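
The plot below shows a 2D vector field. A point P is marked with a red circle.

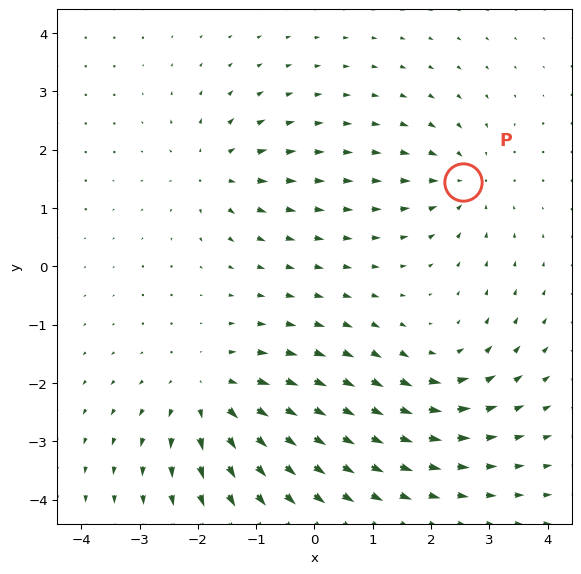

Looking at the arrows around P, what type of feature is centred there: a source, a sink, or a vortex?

At P (2.6, 1.4) the arrows converge inward. Divergence about -4, curl ≈0 — negative divergence with near-zero curl is a sink.

sink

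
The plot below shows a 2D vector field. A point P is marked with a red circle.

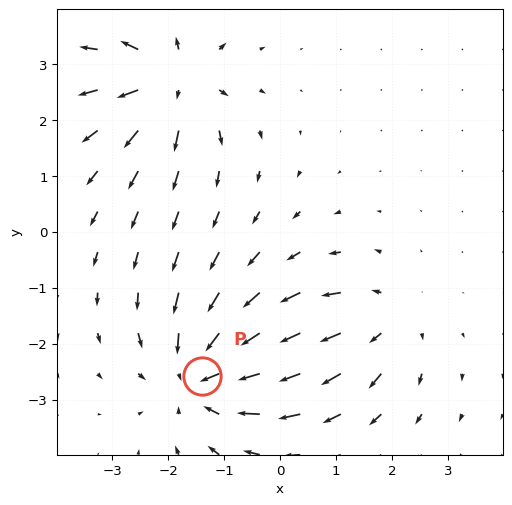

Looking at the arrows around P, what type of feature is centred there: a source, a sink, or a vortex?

At P (-1.4, -2.6) the arrows converge inward. Divergence about -4, curl ≈0 — negative divergence with near-zero curl is a sink.

sink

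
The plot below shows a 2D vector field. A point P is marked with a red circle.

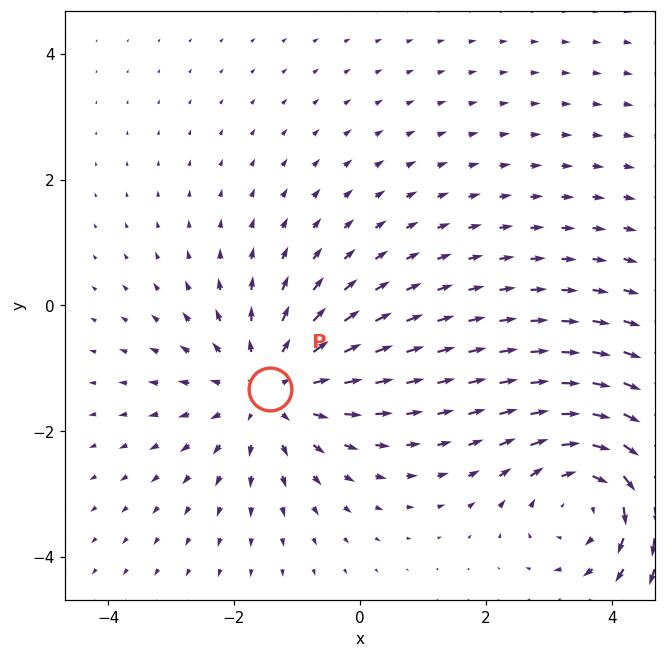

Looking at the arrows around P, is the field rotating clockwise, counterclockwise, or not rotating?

Near P at (-1.4, -1.3) the arrows show no circulation. The curl there is ≈0.

not rotating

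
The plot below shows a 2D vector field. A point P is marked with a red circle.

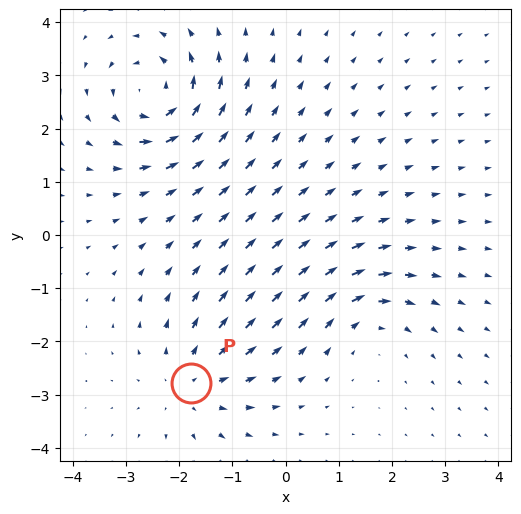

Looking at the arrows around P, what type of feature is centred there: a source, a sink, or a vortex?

At P (-1.8, -2.8) the arrows spread outward. Divergence about +3, curl ≈0 — positive divergence with near-zero curl is a source.

source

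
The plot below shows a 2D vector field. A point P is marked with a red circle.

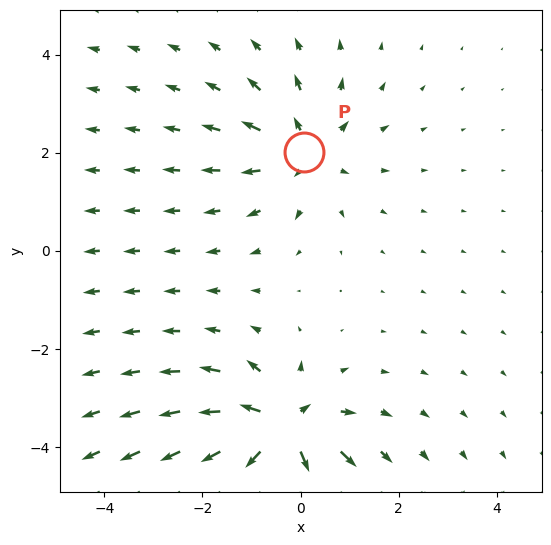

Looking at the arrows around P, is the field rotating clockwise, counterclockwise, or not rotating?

Near P at (0.1, 2.0) the arrows show no circulation. The curl there is ≈0.

not rotating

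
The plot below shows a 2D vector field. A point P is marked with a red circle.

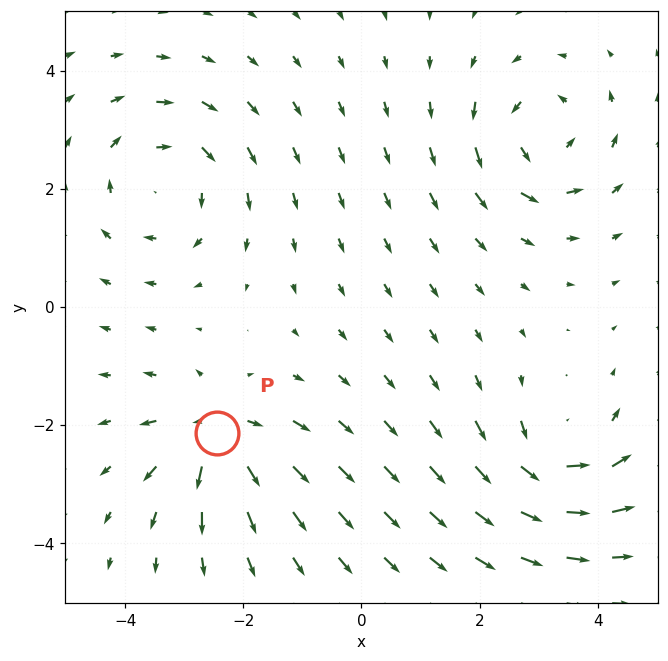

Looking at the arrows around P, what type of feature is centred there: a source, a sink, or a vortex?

source

At P (-2.4, -2.1) the arrows spread outward. Divergence about +4, curl ≈0 — positive divergence with near-zero curl is a source.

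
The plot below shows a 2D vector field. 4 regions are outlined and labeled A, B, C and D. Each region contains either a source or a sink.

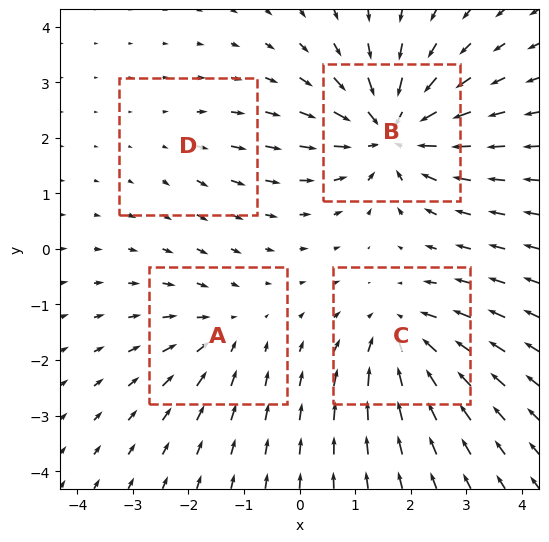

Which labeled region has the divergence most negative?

Divergence at each region's feature centre — A: about -3, B: about -7, C: about -5, D: about +2. Region B is most negative.

B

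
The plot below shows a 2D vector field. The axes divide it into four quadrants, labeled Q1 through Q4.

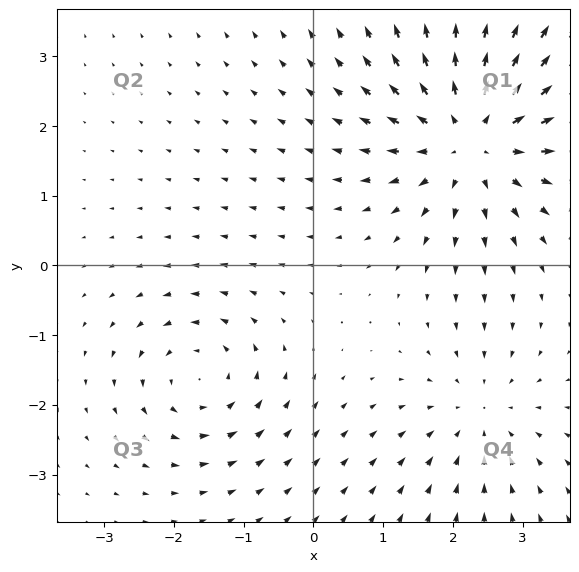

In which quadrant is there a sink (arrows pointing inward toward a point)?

Q4

The sink sits at approximately (2.4, -2.1), which lies in quadrant Q4. The divergence there is about -2, negative as expected for a sink.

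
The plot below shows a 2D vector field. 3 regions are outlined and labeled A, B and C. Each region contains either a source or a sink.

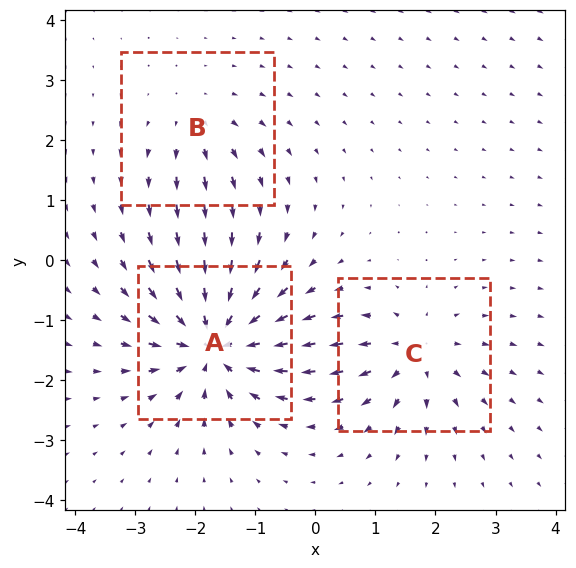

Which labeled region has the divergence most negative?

Divergence at each region's feature centre — A: about -6, B: about +2, C: about +4. Region A is most negative.

A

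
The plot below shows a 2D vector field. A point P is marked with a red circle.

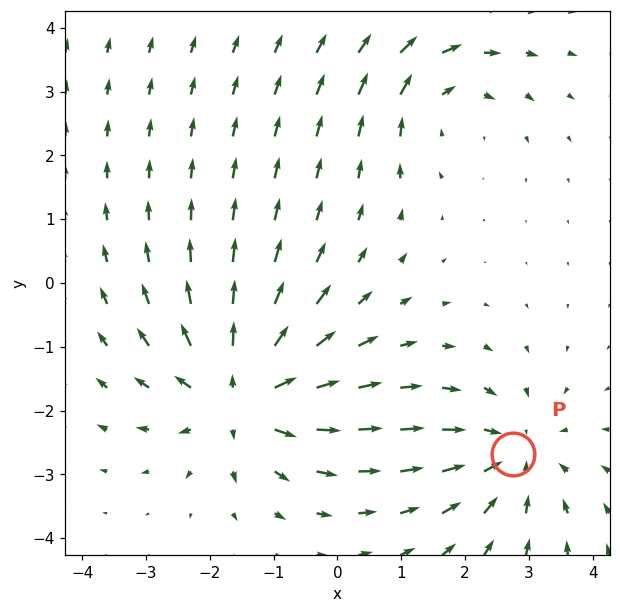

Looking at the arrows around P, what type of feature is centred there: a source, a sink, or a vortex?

sink

At P (2.7, -2.7) the arrows converge inward. Divergence about -3, curl ≈0 — negative divergence with near-zero curl is a sink.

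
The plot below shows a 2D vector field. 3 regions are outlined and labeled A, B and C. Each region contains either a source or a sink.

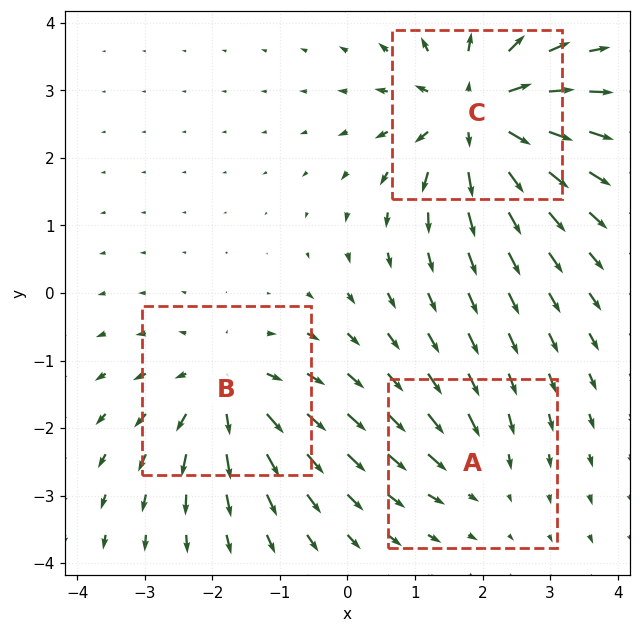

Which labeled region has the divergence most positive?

Divergence at each region's feature centre — A: about -2, B: about +4, C: about +5. Region C is most positive.

C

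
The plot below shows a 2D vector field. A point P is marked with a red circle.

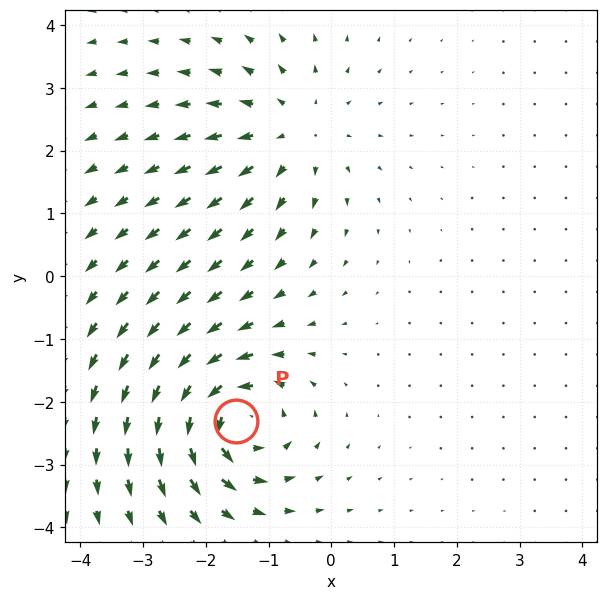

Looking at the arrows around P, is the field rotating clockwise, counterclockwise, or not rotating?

counterclockwise

Near P at (-1.5, -2.3) the arrows circulate counterclockwise. The curl (z-component) there is about +7; positive curl means counterclockwise rotation.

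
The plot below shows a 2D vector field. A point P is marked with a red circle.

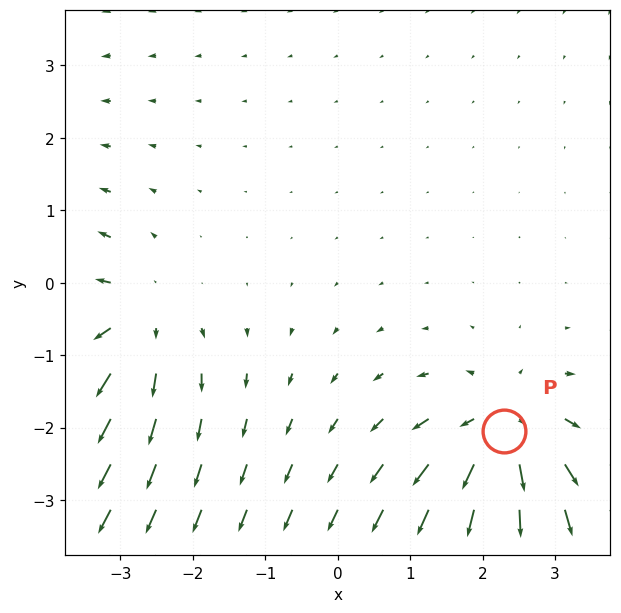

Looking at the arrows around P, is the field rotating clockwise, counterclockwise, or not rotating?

not rotating

Near P at (2.3, -2.0) the arrows show no circulation. The curl there is ≈0.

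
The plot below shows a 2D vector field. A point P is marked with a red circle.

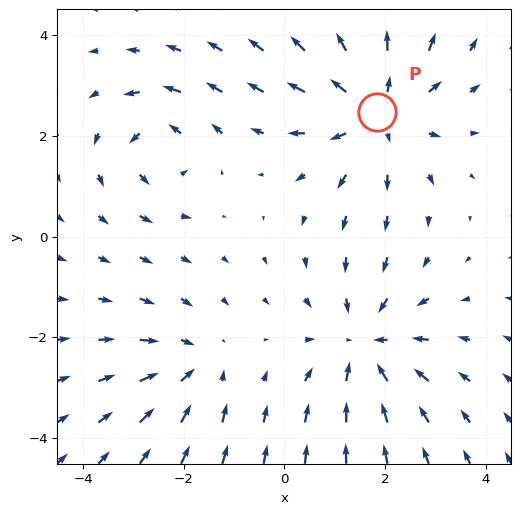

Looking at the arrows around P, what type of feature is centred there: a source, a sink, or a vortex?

source

At P (1.8, 2.5) the arrows spread outward. Divergence about +4, curl ≈0 — positive divergence with near-zero curl is a source.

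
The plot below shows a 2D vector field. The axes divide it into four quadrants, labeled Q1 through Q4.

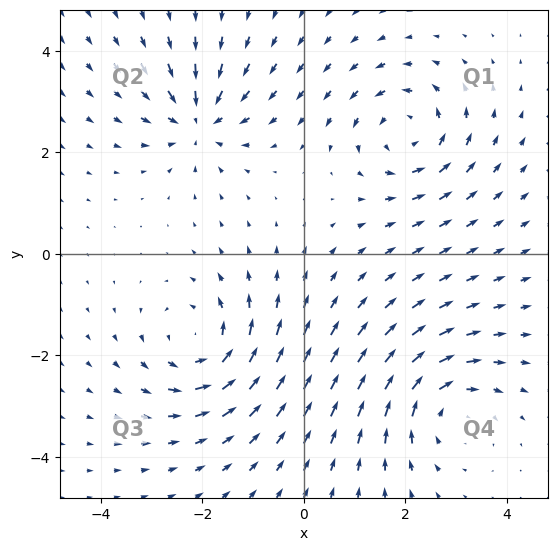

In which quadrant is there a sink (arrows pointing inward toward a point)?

The sink sits at approximately (-2.1, 2.6), which lies in quadrant Q2. The divergence there is about -5, negative as expected for a sink.

Q2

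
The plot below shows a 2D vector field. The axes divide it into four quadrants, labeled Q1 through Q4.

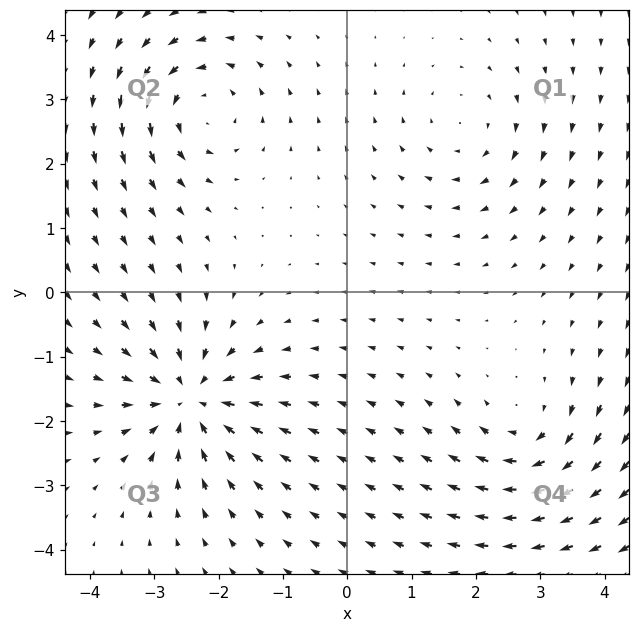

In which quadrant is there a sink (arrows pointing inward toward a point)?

Q3

The sink sits at approximately (-2.4, -1.7), which lies in quadrant Q3. The divergence there is about -5, negative as expected for a sink.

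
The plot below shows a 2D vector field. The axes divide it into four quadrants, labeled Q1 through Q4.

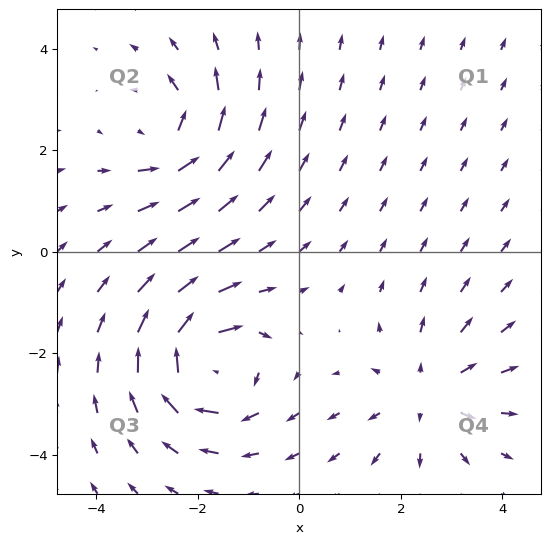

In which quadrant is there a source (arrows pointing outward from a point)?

Q4

The source sits at approximately (2.5, -2.8), which lies in quadrant Q4. The divergence there is about +3, positive as expected for a source.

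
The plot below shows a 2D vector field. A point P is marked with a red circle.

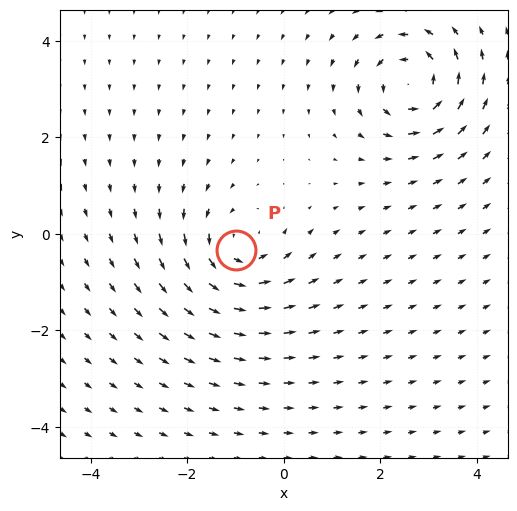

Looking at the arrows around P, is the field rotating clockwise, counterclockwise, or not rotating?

counterclockwise

Near P at (-1.0, -0.3) the arrows circulate counterclockwise. The curl (z-component) there is about +3; positive curl means counterclockwise rotation.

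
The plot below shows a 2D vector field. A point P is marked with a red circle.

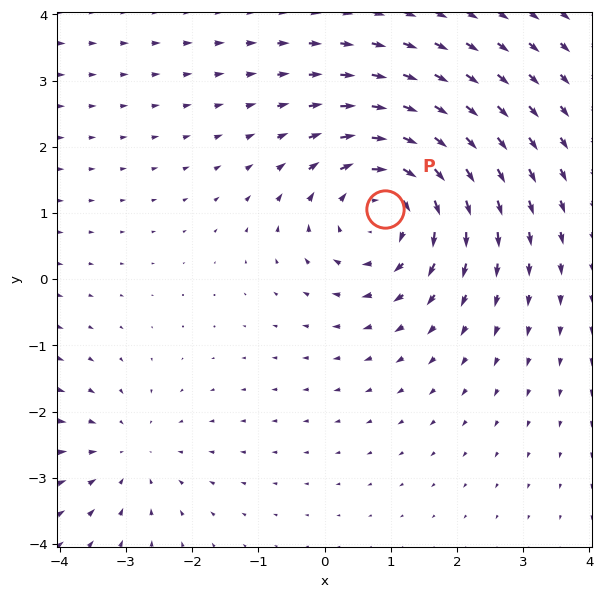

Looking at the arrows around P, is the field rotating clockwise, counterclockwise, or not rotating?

Near P at (0.9, 1.1) the arrows circulate clockwise. The curl (z-component) there is about -4; negative curl means clockwise rotation.

clockwise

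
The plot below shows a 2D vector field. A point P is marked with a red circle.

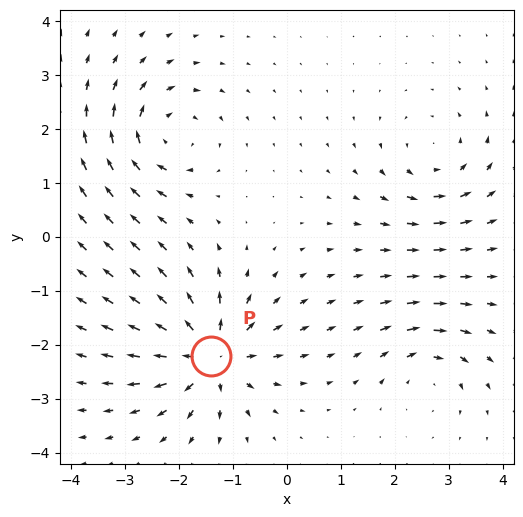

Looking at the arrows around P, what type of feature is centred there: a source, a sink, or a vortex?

source

At P (-1.4, -2.2) the arrows spread outward. Divergence about +7, curl ≈0 — positive divergence with near-zero curl is a source.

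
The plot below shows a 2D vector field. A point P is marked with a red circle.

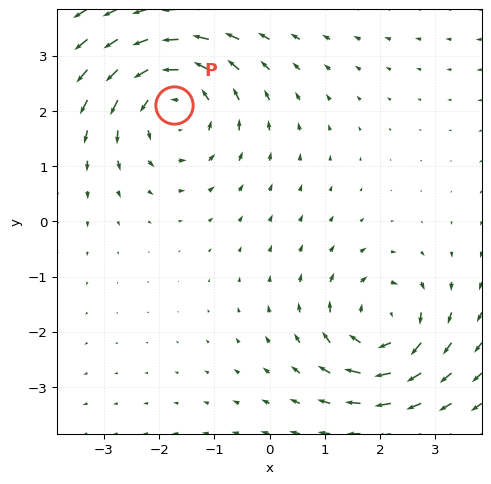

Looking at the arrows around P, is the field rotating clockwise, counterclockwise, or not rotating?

Near P at (-1.7, 2.1) the arrows circulate counterclockwise. The curl (z-component) there is about +3; positive curl means counterclockwise rotation.

counterclockwise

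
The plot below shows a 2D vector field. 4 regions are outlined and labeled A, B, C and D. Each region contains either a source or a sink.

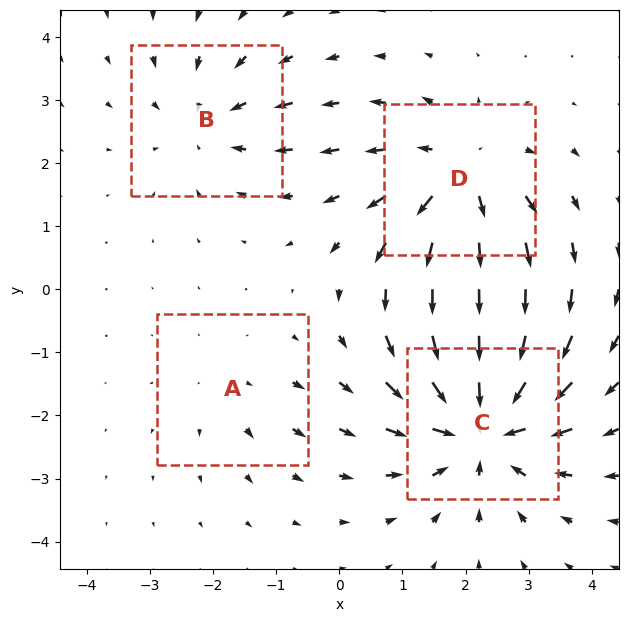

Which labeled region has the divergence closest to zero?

Divergence at each region's feature centre — A: about +2, B: about -3, C: about -7, D: about +5. Region A is closest to zero.

A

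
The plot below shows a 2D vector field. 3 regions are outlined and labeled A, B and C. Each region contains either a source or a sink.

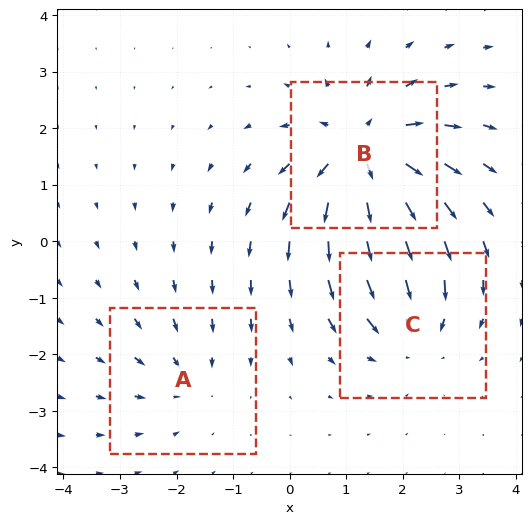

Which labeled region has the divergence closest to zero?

A

Divergence at each region's feature centre — A: about -2, B: about +5, C: about -3. Region A is closest to zero.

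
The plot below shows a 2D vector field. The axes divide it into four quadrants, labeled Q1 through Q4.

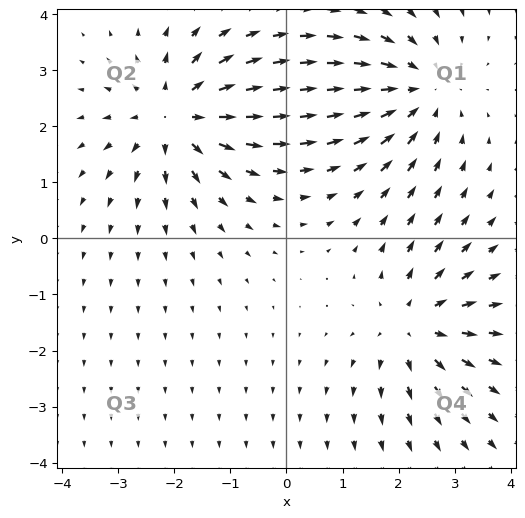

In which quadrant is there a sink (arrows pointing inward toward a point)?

Q1

The sink sits at approximately (2.3, 2.6), which lies in quadrant Q1. The divergence there is about -3, negative as expected for a sink.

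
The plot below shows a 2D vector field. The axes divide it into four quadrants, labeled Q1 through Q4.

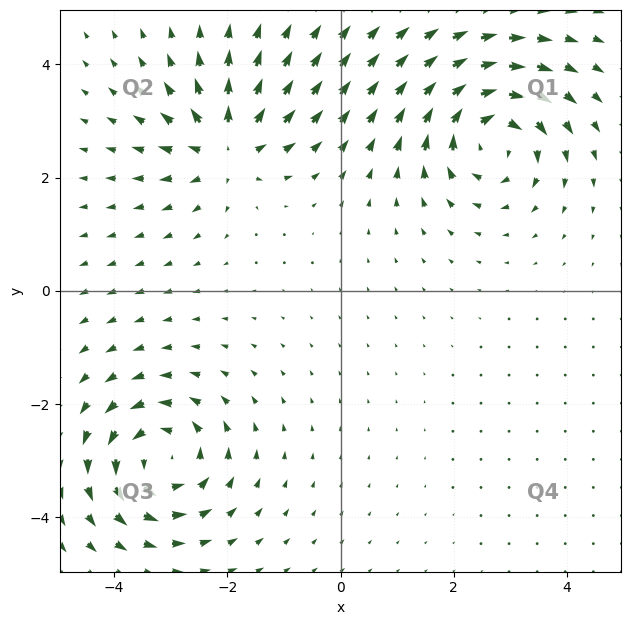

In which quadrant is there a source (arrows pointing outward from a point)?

The source sits at approximately (-2.0, 2.5), which lies in quadrant Q2. The divergence there is about +5, positive as expected for a source.

Q2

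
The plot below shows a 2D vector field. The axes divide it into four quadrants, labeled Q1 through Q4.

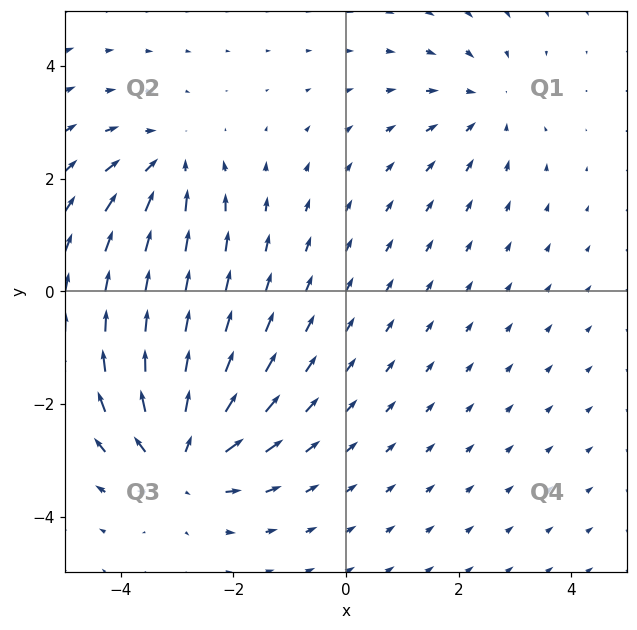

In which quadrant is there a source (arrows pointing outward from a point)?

The source sits at approximately (-2.9, -3.0), which lies in quadrant Q3. The divergence there is about +6, positive as expected for a source.

Q3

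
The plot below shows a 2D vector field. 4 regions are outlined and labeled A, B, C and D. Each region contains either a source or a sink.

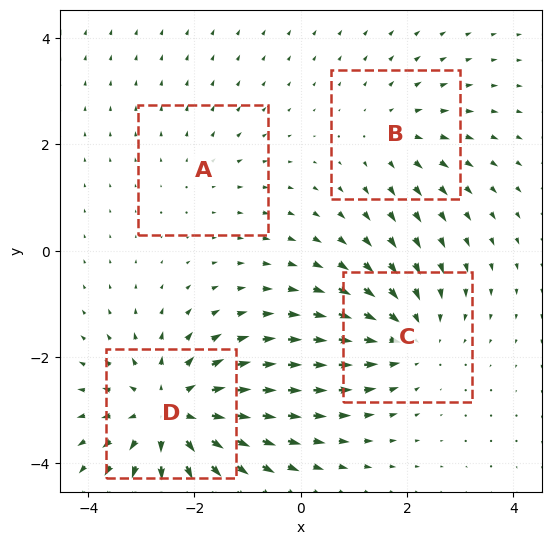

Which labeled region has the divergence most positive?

D

Divergence at each region's feature centre — A: about +2, B: about +3, C: about -4, D: about +6. Region D is most positive.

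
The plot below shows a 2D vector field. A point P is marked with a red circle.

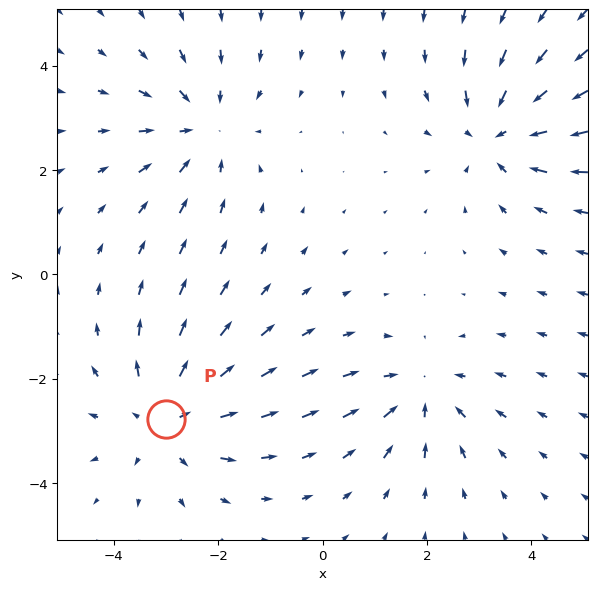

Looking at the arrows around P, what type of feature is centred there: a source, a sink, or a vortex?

At P (-3.0, -2.8) the arrows spread outward. Divergence about +4, curl ≈0 — positive divergence with near-zero curl is a source.

source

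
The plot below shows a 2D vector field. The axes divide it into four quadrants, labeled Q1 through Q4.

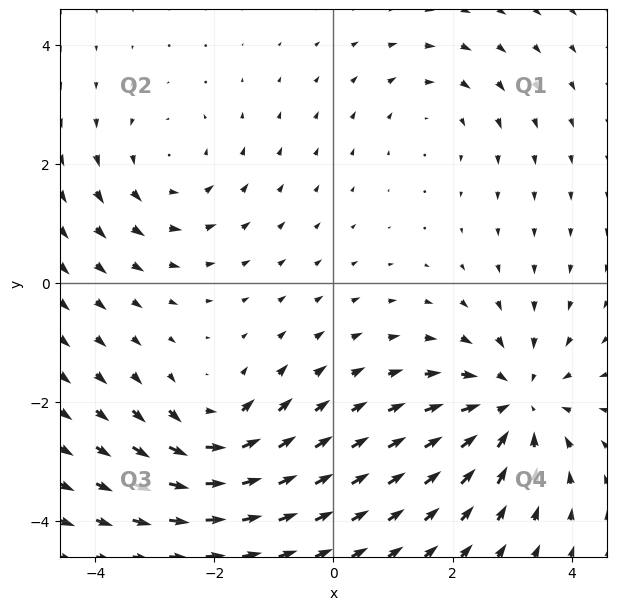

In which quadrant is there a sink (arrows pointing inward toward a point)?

Q4

The sink sits at approximately (3.1, -2.0), which lies in quadrant Q4. The divergence there is about -4, negative as expected for a sink.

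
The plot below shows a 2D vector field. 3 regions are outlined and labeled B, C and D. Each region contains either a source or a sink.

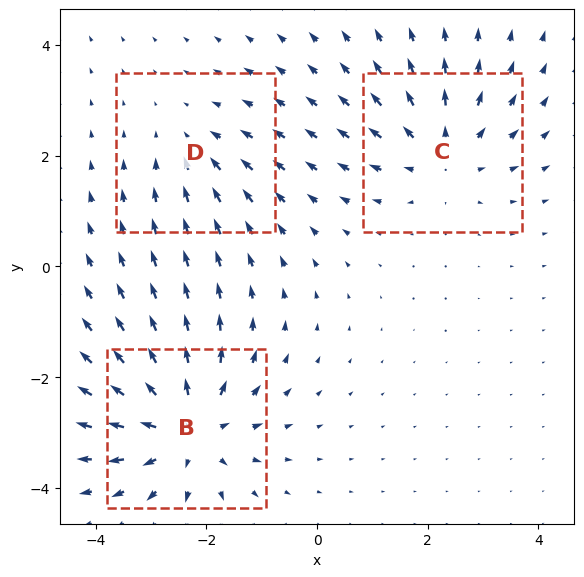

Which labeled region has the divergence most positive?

B

Divergence at each region's feature centre — B: about +4, C: about +3, D: about -2. Region B is most positive.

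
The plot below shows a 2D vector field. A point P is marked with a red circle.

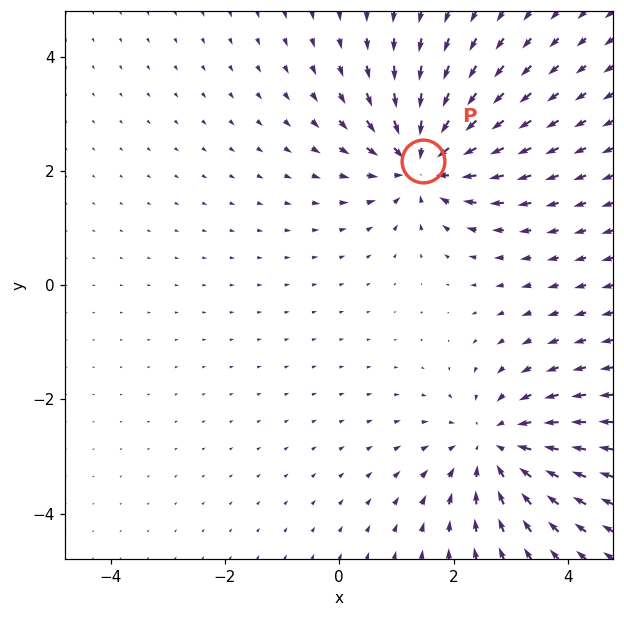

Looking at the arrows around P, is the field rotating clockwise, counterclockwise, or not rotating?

not rotating

Near P at (1.5, 2.2) the arrows show no circulation. The curl there is ≈0.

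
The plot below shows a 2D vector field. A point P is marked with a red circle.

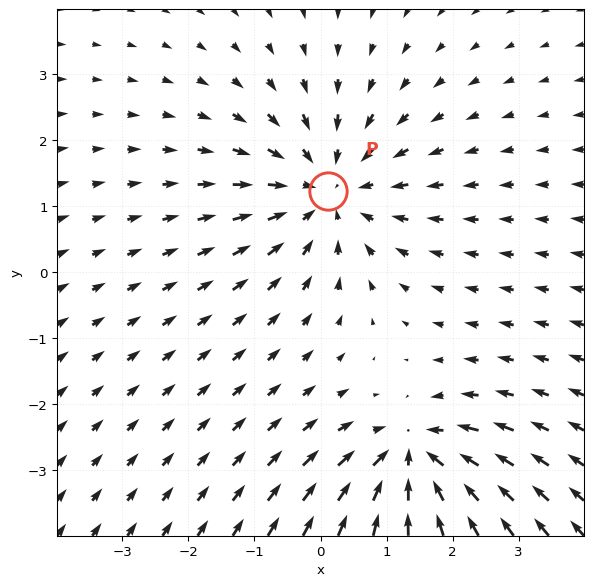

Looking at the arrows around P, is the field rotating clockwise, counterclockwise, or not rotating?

Near P at (0.1, 1.2) the arrows show no circulation. The curl there is ≈0.

not rotating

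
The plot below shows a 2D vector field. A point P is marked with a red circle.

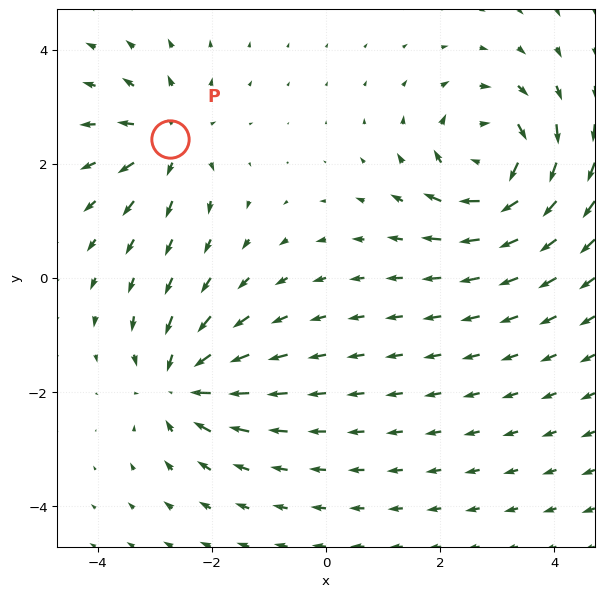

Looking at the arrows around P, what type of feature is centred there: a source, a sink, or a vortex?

At P (-2.7, 2.4) the arrows spread outward. Divergence about +4, curl ≈0 — positive divergence with near-zero curl is a source.

source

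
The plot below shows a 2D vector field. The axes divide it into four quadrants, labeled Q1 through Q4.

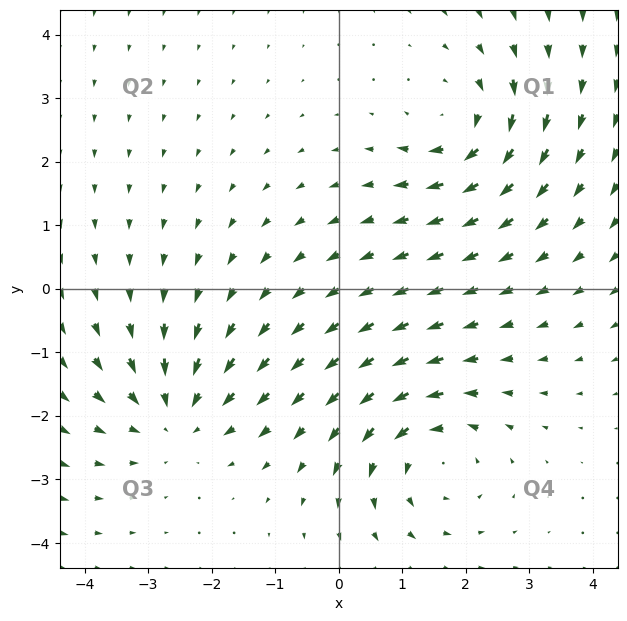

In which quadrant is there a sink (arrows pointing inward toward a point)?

Q3

The sink sits at approximately (-2.6, -2.0), which lies in quadrant Q3. The divergence there is about -4, negative as expected for a sink.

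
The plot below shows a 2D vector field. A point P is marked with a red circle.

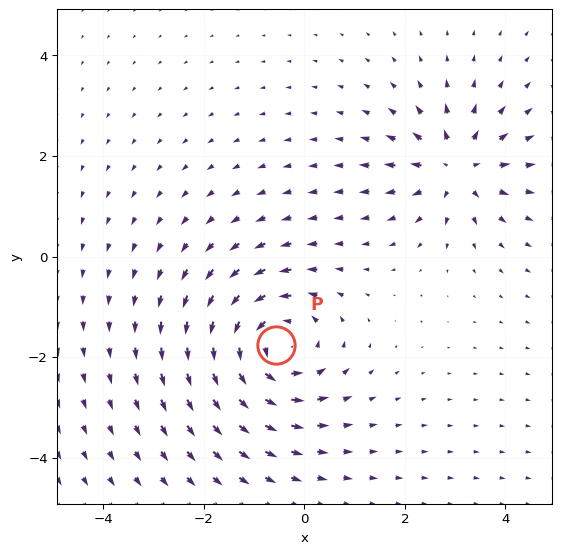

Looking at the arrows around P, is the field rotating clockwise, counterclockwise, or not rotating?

counterclockwise

Near P at (-0.6, -1.8) the arrows circulate counterclockwise. The curl (z-component) there is about +5; positive curl means counterclockwise rotation.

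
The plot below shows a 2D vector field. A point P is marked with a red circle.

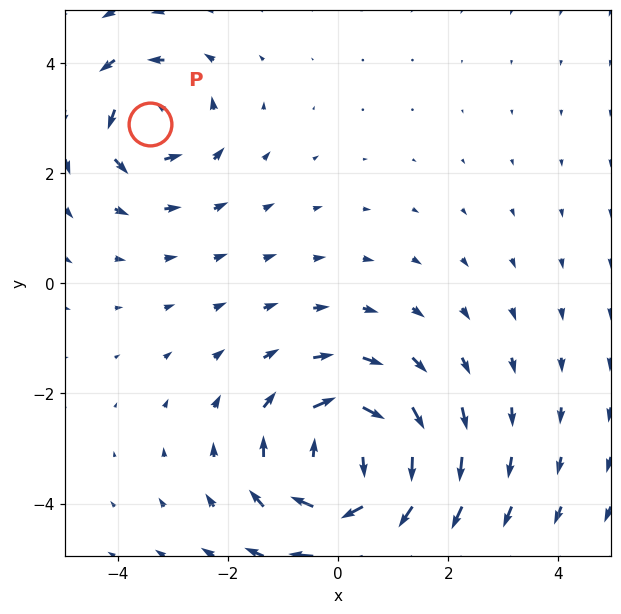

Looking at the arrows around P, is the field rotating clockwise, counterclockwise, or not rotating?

Near P at (-3.4, 2.9) the arrows circulate counterclockwise. The curl (z-component) there is about +4; positive curl means counterclockwise rotation.

counterclockwise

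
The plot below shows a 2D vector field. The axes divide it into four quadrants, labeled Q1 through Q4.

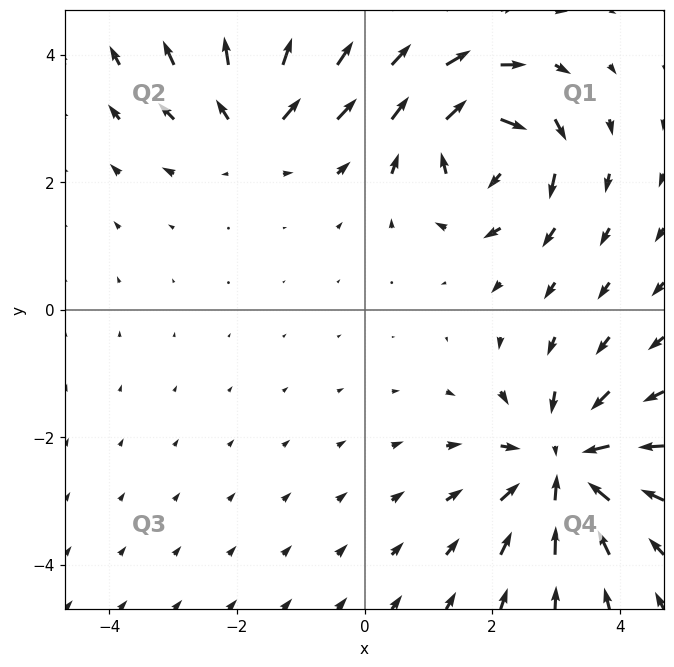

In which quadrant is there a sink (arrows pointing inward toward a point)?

The sink sits at approximately (3.1, -2.4), which lies in quadrant Q4. The divergence there is about -4, negative as expected for a sink.

Q4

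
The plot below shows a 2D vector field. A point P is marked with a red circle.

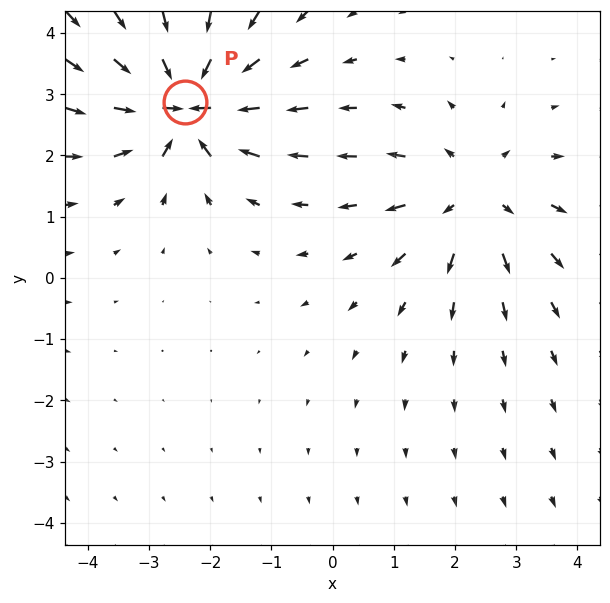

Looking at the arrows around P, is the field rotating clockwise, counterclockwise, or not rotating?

Near P at (-2.4, 2.9) the arrows show no circulation. The curl there is ≈0.

not rotating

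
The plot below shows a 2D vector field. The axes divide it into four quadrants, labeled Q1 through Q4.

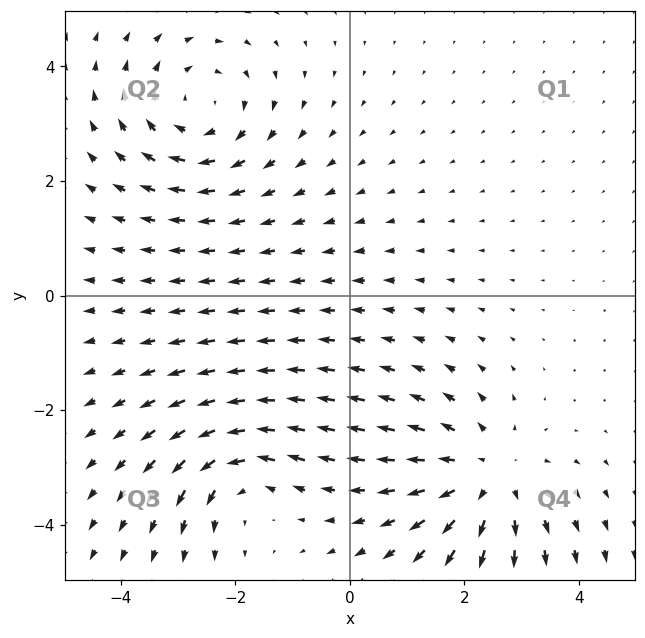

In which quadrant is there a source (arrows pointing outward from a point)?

Q4

The source sits at approximately (2.4, -3.2), which lies in quadrant Q4. The divergence there is about +3, positive as expected for a source.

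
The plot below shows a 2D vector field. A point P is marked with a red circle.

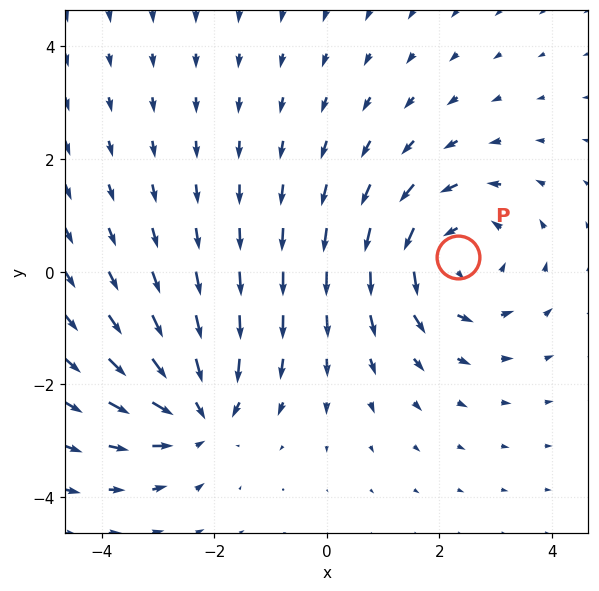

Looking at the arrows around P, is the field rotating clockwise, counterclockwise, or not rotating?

counterclockwise

Near P at (2.3, 0.3) the arrows circulate counterclockwise. The curl (z-component) there is about +3; positive curl means counterclockwise rotation.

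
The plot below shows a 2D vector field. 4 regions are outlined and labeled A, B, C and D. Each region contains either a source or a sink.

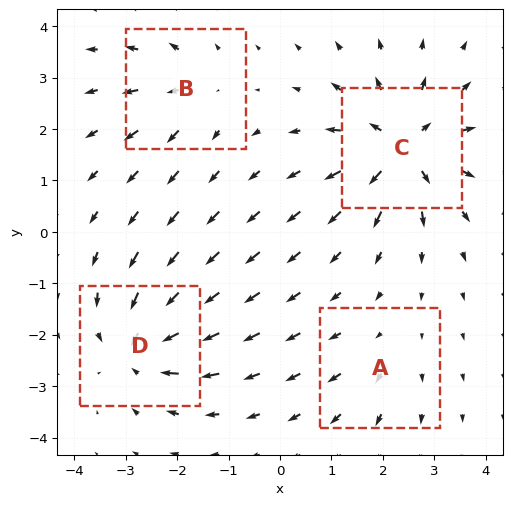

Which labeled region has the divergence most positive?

C

Divergence at each region's feature centre — A: about +2, B: about +4, C: about +8, D: about -6. Region C is most positive.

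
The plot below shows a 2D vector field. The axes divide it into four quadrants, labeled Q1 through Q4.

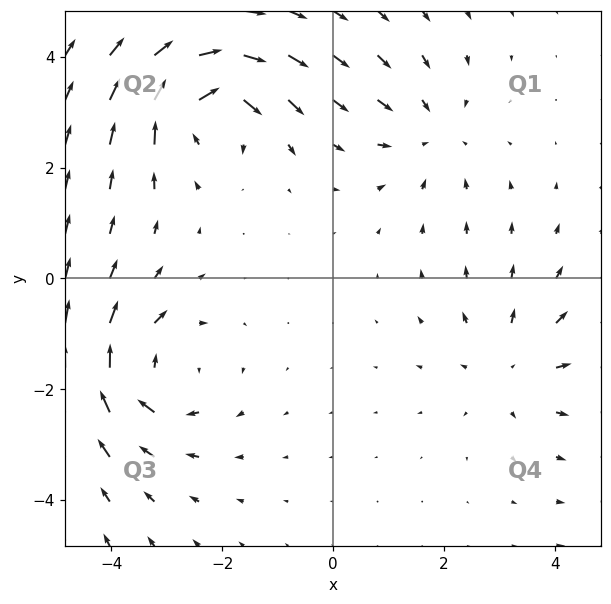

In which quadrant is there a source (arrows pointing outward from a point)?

The source sits at approximately (3.2, -1.6), which lies in quadrant Q4. The divergence there is about +2, positive as expected for a source.

Q4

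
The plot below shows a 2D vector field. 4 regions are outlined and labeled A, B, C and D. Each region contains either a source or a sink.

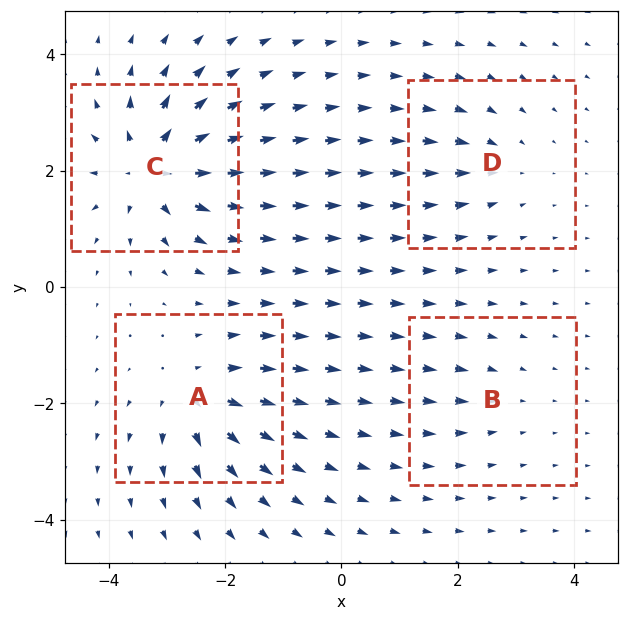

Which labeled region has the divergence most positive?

Divergence at each region's feature centre — A: about +6, B: about -2, C: about +9, D: about -4. Region C is most positive.

C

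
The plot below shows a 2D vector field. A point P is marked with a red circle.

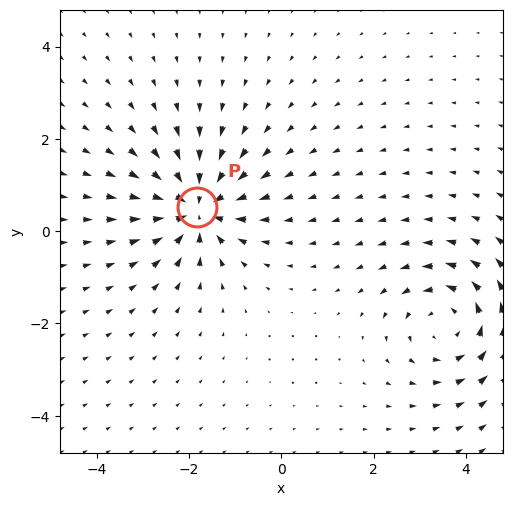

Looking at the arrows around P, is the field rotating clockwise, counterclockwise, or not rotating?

Near P at (-1.8, 0.5) the arrows show no circulation. The curl there is ≈0.

not rotating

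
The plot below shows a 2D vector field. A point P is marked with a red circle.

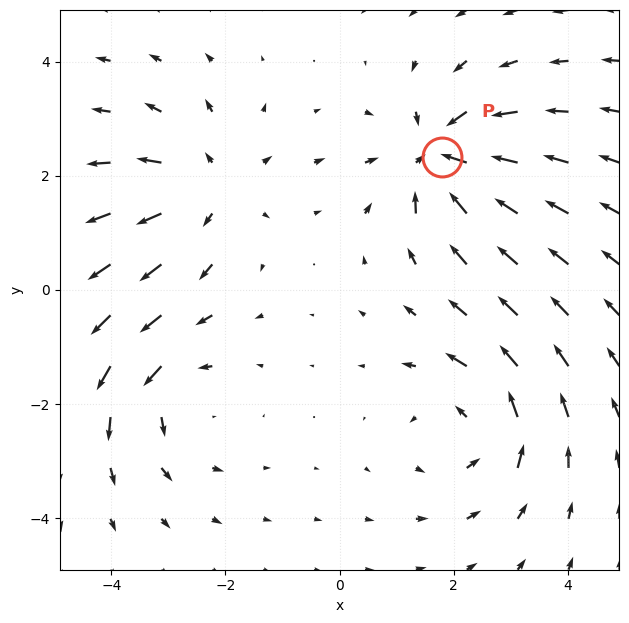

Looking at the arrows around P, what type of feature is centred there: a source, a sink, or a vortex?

At P (1.8, 2.3) the arrows converge inward. Divergence about -6, curl ≈0 — negative divergence with near-zero curl is a sink.

sink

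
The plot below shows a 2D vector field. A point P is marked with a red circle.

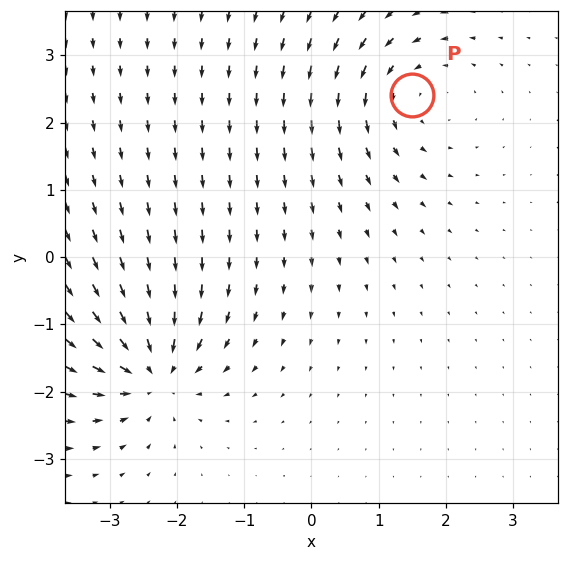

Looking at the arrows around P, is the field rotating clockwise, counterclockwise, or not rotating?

Near P at (1.5, 2.4) the arrows circulate counterclockwise. The curl (z-component) there is about +3; positive curl means counterclockwise rotation.

counterclockwise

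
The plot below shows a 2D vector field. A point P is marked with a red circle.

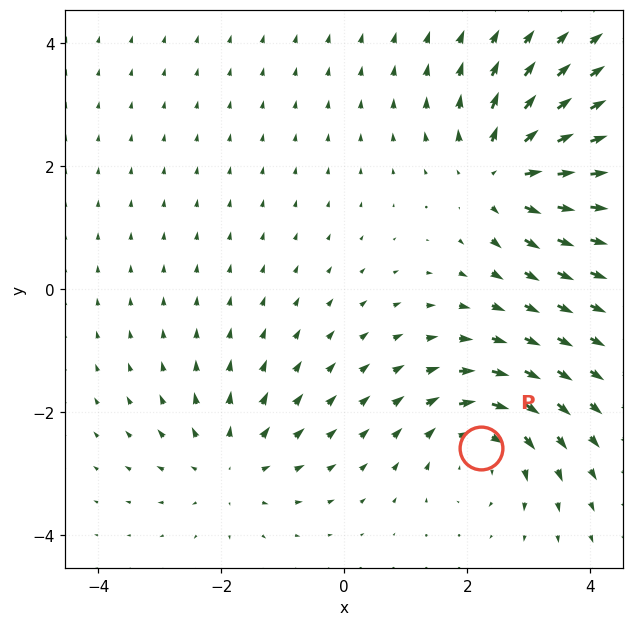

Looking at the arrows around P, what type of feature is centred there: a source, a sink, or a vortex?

vortex

At P (2.2, -2.6) the arrows circulate clockwise. Divergence ≈0, curl about -4 — near-zero divergence with nonzero curl is a vortex.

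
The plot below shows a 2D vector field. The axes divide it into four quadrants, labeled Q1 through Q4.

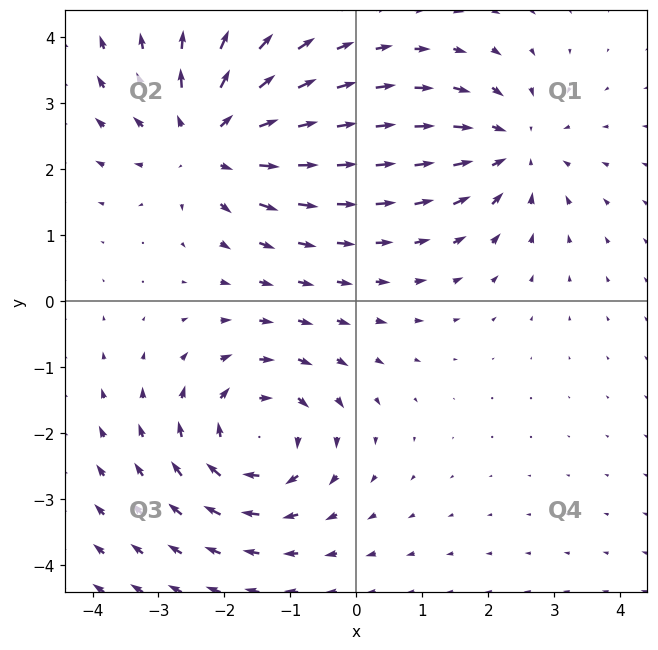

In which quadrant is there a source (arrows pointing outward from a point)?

The source sits at approximately (-2.2, 2.4), which lies in quadrant Q2. The divergence there is about +5, positive as expected for a source.

Q2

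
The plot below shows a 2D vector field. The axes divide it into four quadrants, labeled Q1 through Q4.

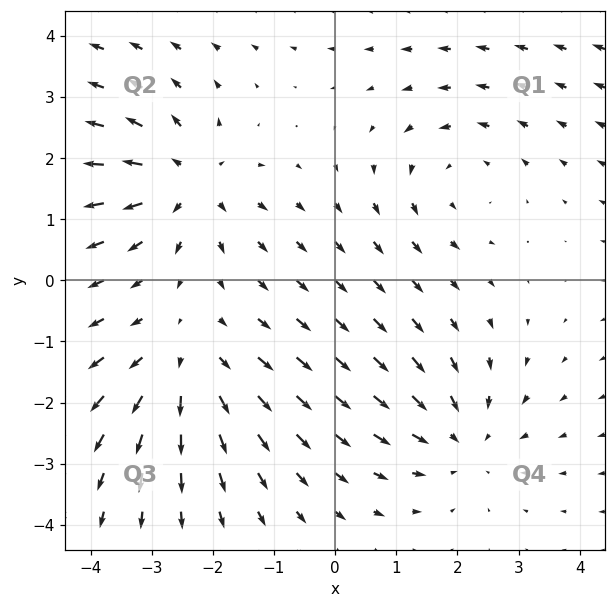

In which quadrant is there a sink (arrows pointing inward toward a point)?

Q4

The sink sits at approximately (2.1, -2.6), which lies in quadrant Q4. The divergence there is about -3, negative as expected for a sink.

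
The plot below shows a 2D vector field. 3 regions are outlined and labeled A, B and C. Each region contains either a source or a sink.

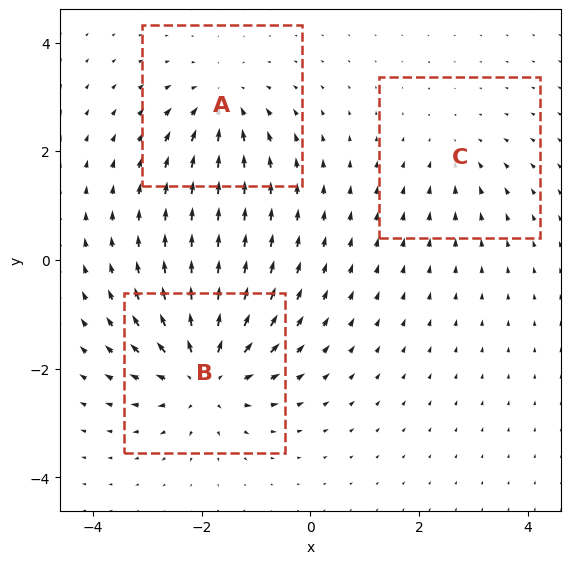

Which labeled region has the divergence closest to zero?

C

Divergence at each region's feature centre — A: about -3, B: about +5, C: about -2. Region C is closest to zero.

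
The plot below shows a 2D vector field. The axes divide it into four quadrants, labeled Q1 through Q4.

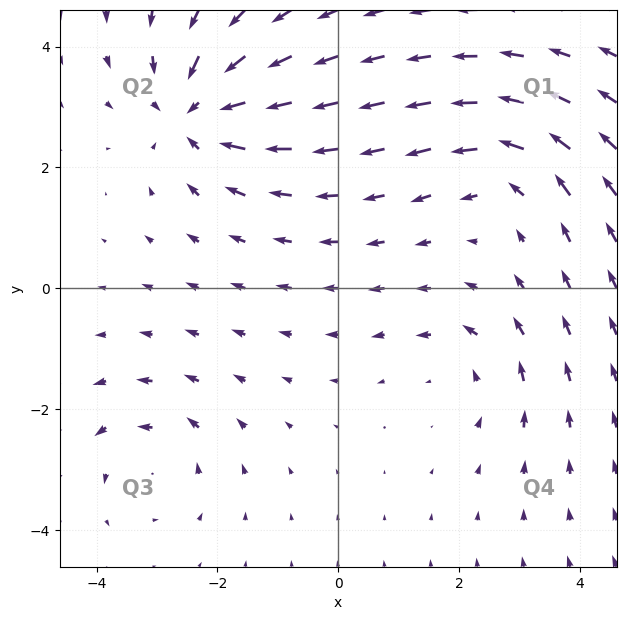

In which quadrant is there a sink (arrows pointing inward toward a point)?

Q2

The sink sits at approximately (-2.3, 2.9), which lies in quadrant Q2. The divergence there is about -4, negative as expected for a sink.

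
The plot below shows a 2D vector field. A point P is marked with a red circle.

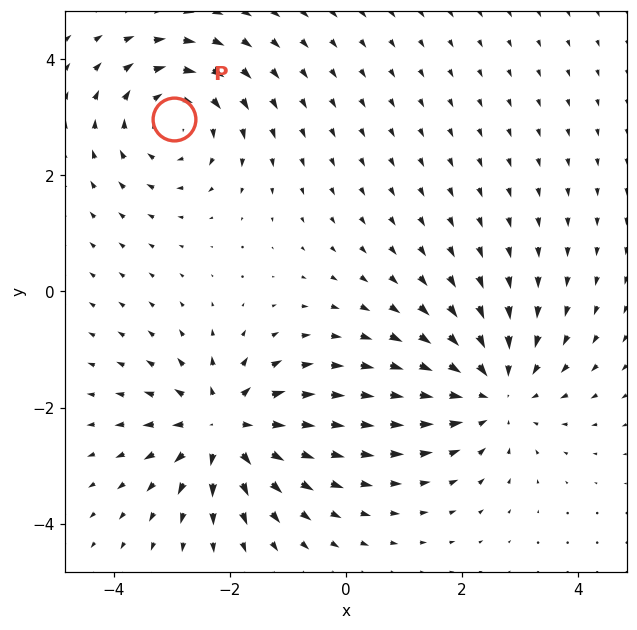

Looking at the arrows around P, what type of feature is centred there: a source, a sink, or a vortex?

vortex

At P (-3.0, 3.0) the arrows circulate clockwise. Divergence ≈0, curl about -4 — near-zero divergence with nonzero curl is a vortex.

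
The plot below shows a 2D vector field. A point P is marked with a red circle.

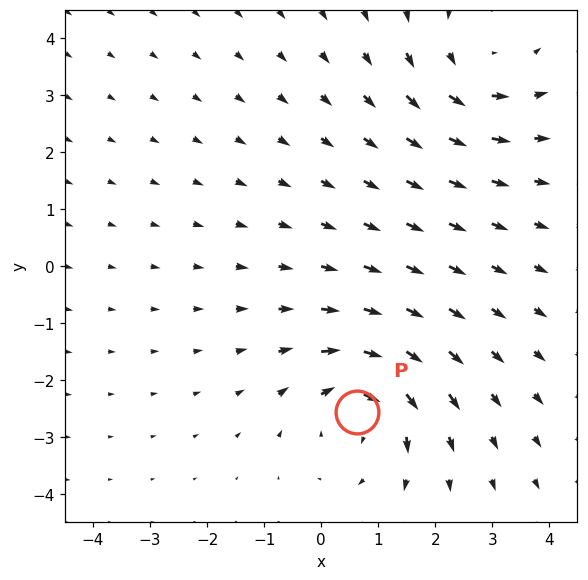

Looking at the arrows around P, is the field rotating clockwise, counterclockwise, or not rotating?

clockwise

Near P at (0.6, -2.6) the arrows circulate clockwise. The curl (z-component) there is about -5; negative curl means clockwise rotation.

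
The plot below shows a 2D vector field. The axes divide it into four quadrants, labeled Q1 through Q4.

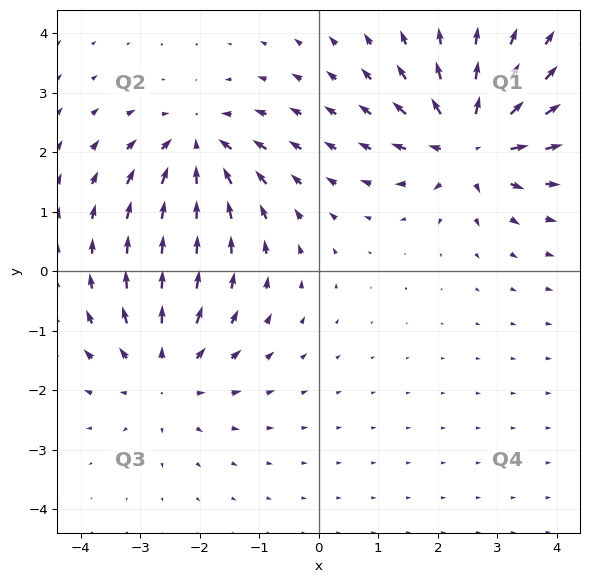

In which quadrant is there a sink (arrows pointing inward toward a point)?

The sink sits at approximately (-2.0, 2.1), which lies in quadrant Q2. The divergence there is about -5, negative as expected for a sink.

Q2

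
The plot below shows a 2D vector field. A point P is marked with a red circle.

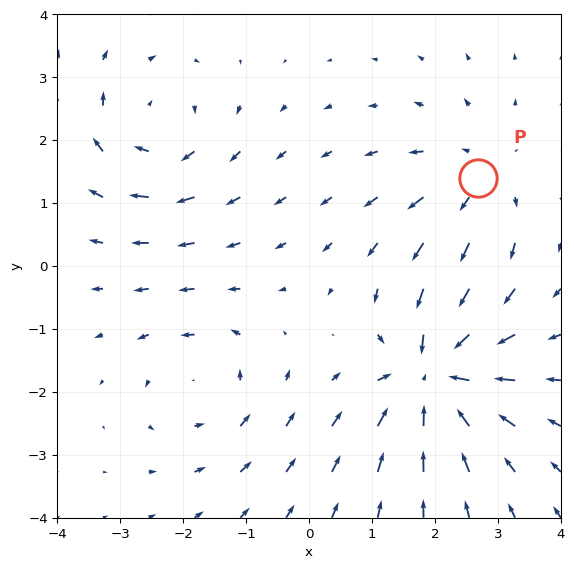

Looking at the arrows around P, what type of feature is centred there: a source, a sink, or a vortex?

source

At P (2.7, 1.4) the arrows spread outward. Divergence about +3, curl ≈0 — positive divergence with near-zero curl is a source.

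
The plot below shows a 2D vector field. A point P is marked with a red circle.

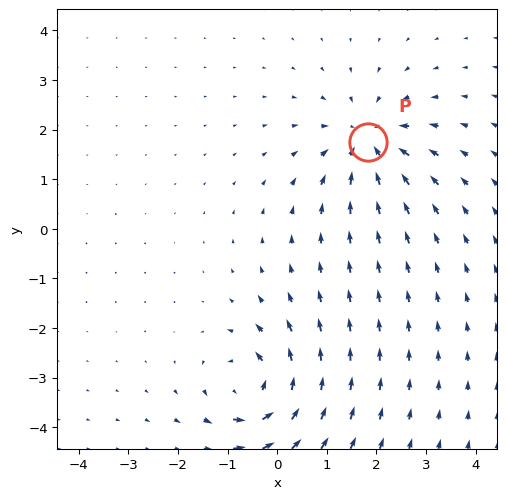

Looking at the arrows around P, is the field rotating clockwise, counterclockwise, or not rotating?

Near P at (1.8, 1.8) the arrows show no circulation. The curl there is ≈0.

not rotating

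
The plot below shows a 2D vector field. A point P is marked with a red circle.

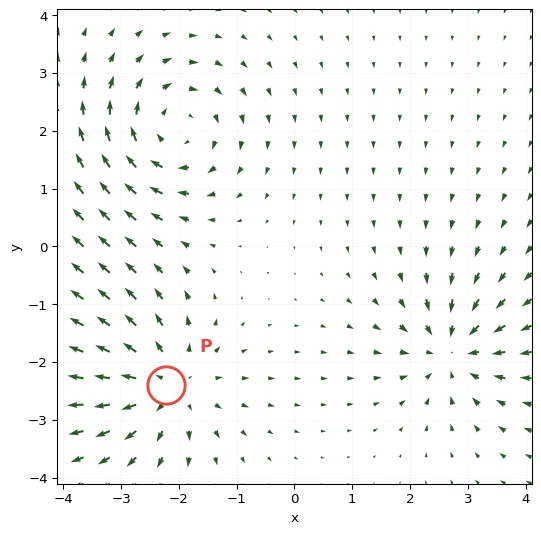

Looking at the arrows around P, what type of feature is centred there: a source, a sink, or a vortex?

source

At P (-2.2, -2.4) the arrows spread outward. Divergence about +5, curl ≈0 — positive divergence with near-zero curl is a source.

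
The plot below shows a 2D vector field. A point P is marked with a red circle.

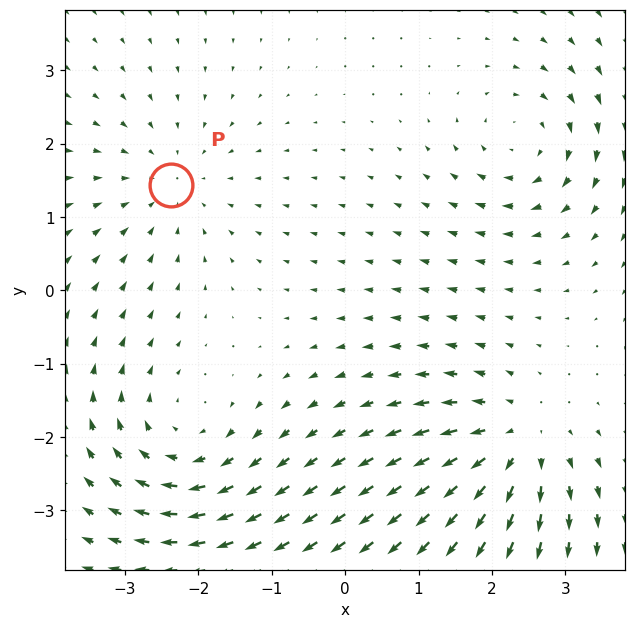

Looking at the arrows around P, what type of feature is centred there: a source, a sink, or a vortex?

sink

At P (-2.4, 1.4) the arrows converge inward. Divergence about -3, curl ≈0 — negative divergence with near-zero curl is a sink.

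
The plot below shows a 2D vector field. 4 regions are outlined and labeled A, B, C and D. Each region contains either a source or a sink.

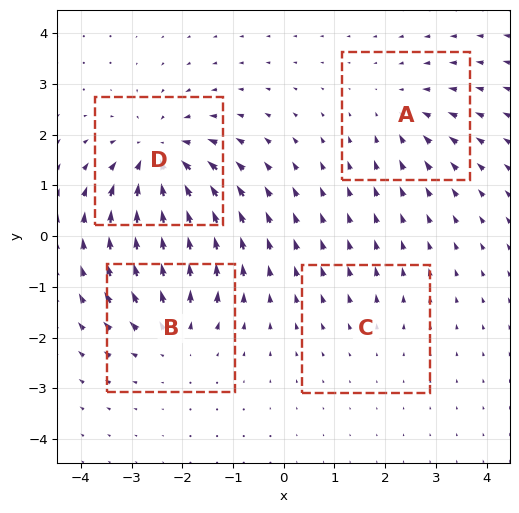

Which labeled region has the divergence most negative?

Divergence at each region's feature centre — A: about -3, B: about +5, C: about +2, D: about -7. Region D is most negative.

D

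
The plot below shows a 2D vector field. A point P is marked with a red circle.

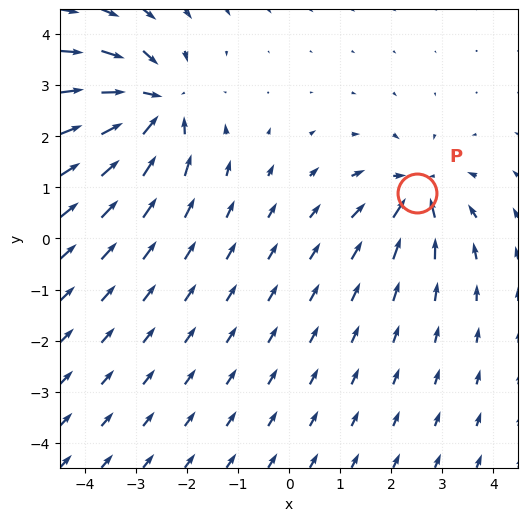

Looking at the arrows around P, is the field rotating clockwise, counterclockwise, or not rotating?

Near P at (2.5, 0.9) the arrows show no circulation. The curl there is ≈0.

not rotating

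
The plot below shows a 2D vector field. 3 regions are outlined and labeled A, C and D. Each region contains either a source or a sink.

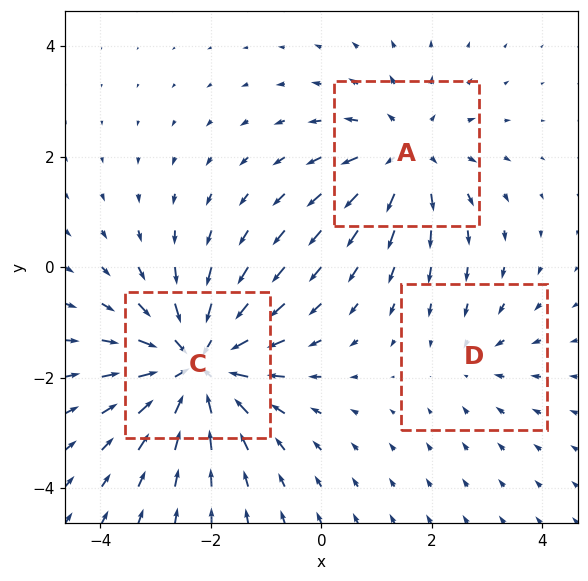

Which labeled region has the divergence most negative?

C

Divergence at each region's feature centre — A: about +3, C: about -5, D: about -2. Region C is most negative.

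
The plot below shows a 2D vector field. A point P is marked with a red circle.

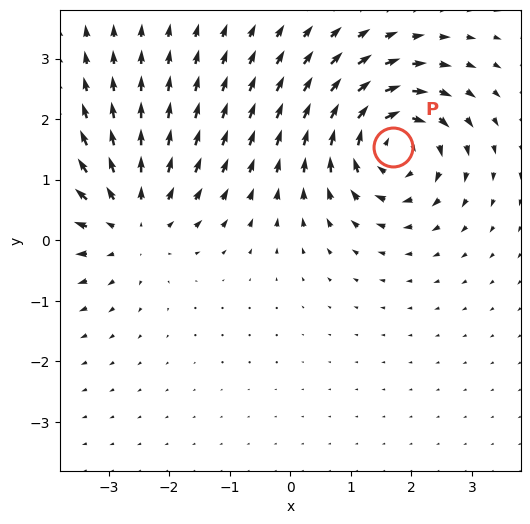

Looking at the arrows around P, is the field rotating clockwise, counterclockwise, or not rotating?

Near P at (1.7, 1.5) the arrows circulate clockwise. The curl (z-component) there is about -6; negative curl means clockwise rotation.

clockwise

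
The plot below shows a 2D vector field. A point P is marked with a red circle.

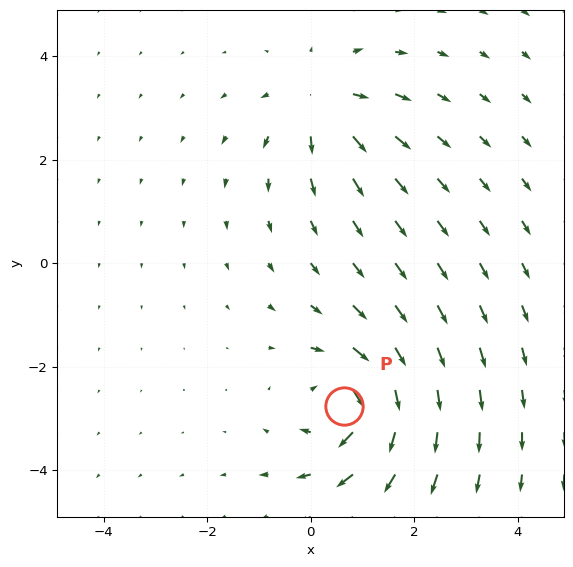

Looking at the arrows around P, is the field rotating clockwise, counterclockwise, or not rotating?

Near P at (0.6, -2.8) the arrows circulate clockwise. The curl (z-component) there is about -6; negative curl means clockwise rotation.

clockwise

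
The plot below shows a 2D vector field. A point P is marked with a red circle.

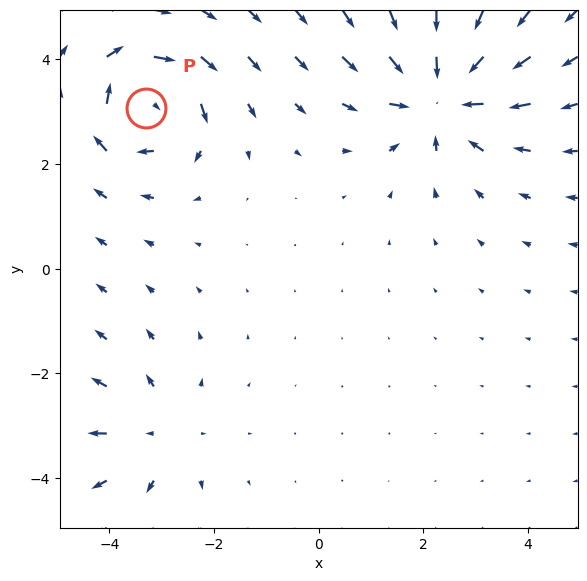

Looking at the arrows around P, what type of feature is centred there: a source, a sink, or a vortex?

vortex

At P (-3.3, 3.1) the arrows circulate clockwise. Divergence ≈0, curl about -5 — near-zero divergence with nonzero curl is a vortex.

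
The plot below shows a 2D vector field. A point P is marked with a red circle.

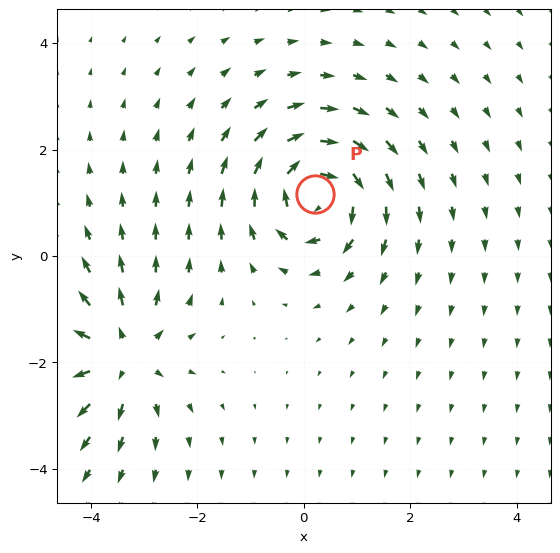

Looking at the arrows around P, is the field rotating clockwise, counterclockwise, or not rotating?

Near P at (0.2, 1.2) the arrows circulate clockwise. The curl (z-component) there is about -7; negative curl means clockwise rotation.

clockwise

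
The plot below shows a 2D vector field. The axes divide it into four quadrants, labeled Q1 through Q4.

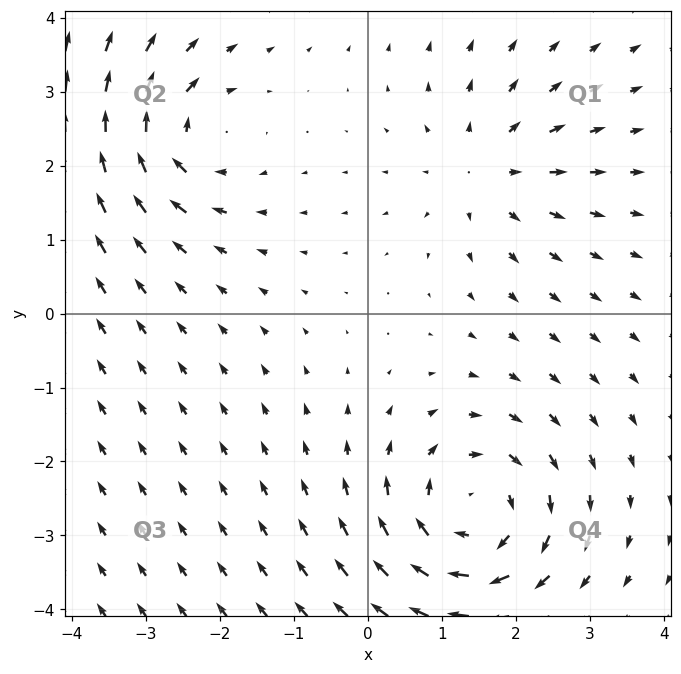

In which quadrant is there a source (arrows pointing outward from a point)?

Q1

The source sits at approximately (1.6, 1.9), which lies in quadrant Q1. The divergence there is about +3, positive as expected for a source.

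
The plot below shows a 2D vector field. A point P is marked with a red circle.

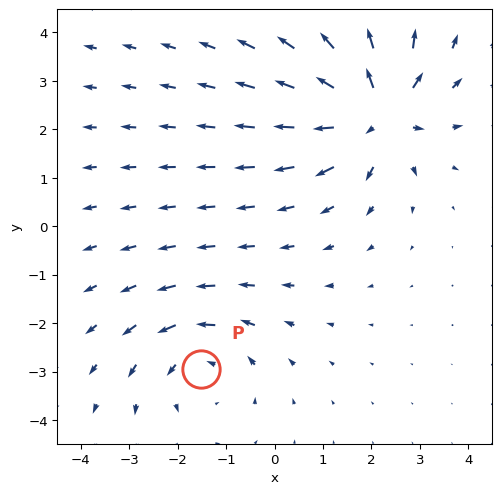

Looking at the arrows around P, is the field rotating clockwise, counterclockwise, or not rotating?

Near P at (-1.5, -2.9) the arrows circulate counterclockwise. The curl (z-component) there is about +3; positive curl means counterclockwise rotation.

counterclockwise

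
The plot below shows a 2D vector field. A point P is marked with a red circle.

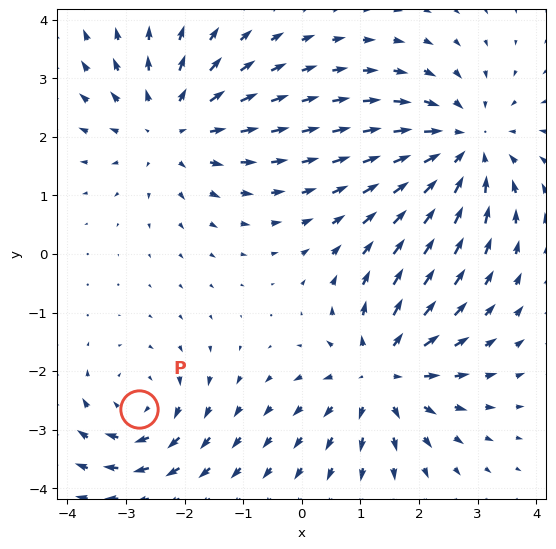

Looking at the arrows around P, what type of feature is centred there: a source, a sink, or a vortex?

vortex

At P (-2.8, -2.6) the arrows circulate clockwise. Divergence ≈0, curl about -3 — near-zero divergence with nonzero curl is a vortex.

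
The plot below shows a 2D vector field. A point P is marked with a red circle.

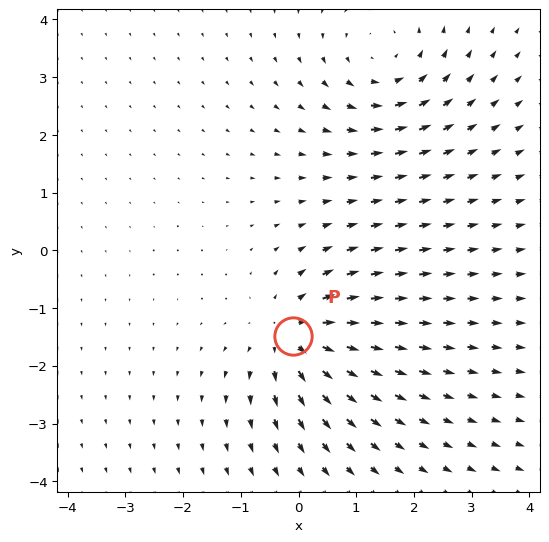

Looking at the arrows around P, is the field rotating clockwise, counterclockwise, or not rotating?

Near P at (-0.1, -1.5) the arrows show no circulation. The curl there is ≈0.

not rotating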